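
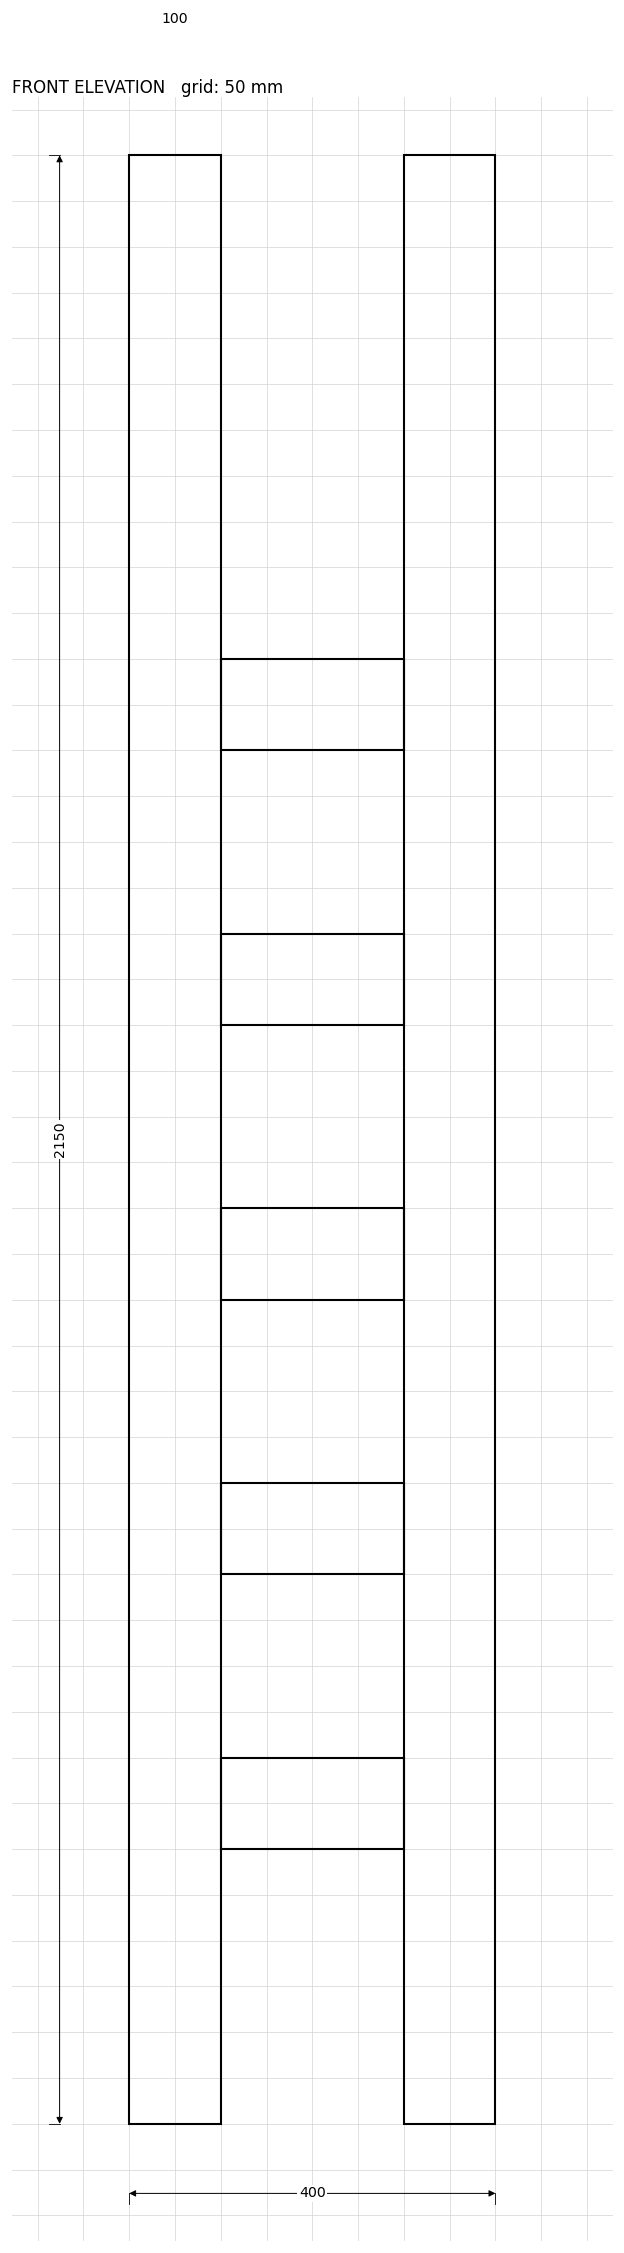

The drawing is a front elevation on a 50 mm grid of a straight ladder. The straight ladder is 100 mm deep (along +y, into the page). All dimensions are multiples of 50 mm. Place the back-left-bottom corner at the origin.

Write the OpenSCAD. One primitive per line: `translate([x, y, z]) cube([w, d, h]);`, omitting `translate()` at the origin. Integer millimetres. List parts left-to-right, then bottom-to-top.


cube([100, 100, 2150]);
translate([100, 0, 300]) cube([200, 100, 100]);
translate([100, 0, 600]) cube([200, 100, 100]);
translate([100, 0, 900]) cube([200, 100, 100]);
translate([100, 0, 1200]) cube([200, 100, 100]);
translate([100, 0, 1500]) cube([200, 100, 100]);
translate([300, 0, 0]) cube([100, 100, 2150]);


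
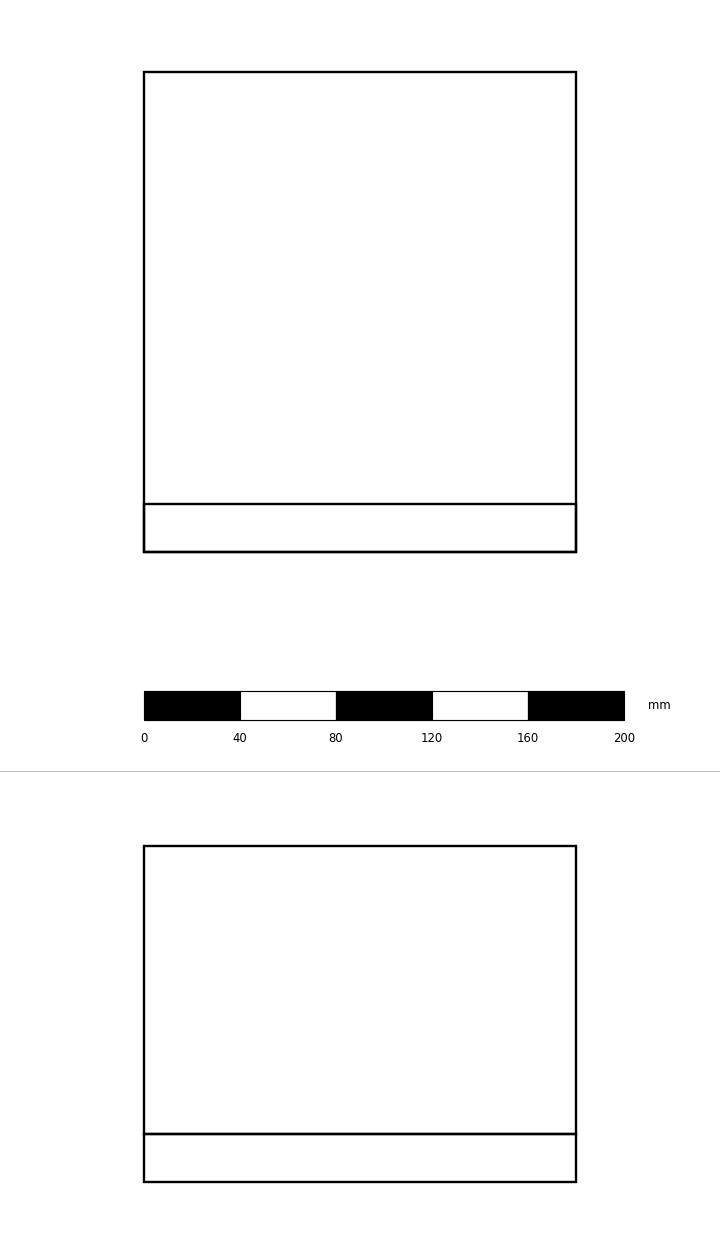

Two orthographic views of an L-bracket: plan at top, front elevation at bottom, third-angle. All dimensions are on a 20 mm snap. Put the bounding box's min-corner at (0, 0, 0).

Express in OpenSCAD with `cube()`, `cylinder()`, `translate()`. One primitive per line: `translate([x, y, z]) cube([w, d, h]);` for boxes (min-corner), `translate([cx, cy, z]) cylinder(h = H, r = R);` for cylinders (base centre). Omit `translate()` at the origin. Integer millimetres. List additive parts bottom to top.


cube([180, 200, 20]);
translate([0, 0, 20]) cube([180, 20, 120]);


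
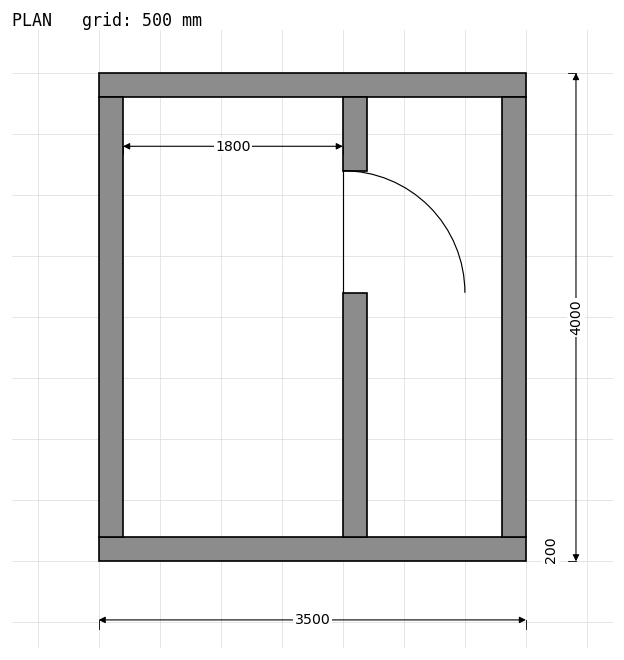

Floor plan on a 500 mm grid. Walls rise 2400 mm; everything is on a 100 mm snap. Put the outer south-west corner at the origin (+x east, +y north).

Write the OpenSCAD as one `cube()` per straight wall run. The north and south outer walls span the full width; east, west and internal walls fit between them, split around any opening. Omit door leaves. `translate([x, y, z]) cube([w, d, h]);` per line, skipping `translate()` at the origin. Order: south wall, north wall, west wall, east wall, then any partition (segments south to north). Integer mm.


cube([3500, 200, 2400]);
translate([0, 3800, 0]) cube([3500, 200, 2400]);
translate([0, 200, 0]) cube([200, 3600, 2400]);
translate([3300, 200, 0]) cube([200, 3600, 2400]);
translate([2000, 200, 0]) cube([200, 2000, 2400]);
translate([2000, 3200, 0]) cube([200, 600, 2400]);


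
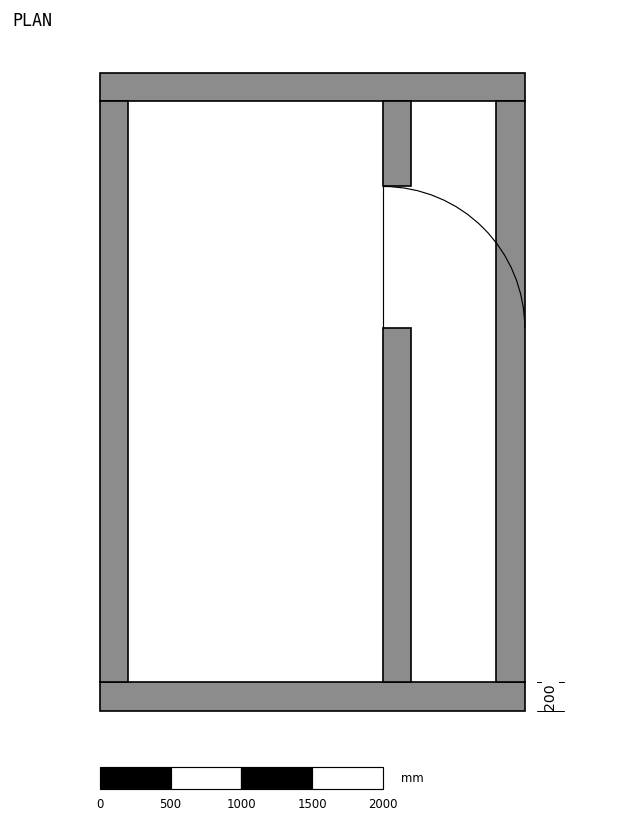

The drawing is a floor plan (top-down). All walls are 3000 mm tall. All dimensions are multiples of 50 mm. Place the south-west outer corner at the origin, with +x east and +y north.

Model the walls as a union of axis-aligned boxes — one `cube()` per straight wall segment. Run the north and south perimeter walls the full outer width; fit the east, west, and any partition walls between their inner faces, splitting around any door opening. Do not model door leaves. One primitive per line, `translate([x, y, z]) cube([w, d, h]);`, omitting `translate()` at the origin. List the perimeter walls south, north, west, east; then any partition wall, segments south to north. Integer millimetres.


cube([3000, 200, 3000]);
translate([0, 4300, 0]) cube([3000, 200, 3000]);
translate([0, 200, 0]) cube([200, 4100, 3000]);
translate([2800, 200, 0]) cube([200, 4100, 3000]);
translate([2000, 200, 0]) cube([200, 2500, 3000]);
translate([2000, 3700, 0]) cube([200, 600, 3000]);


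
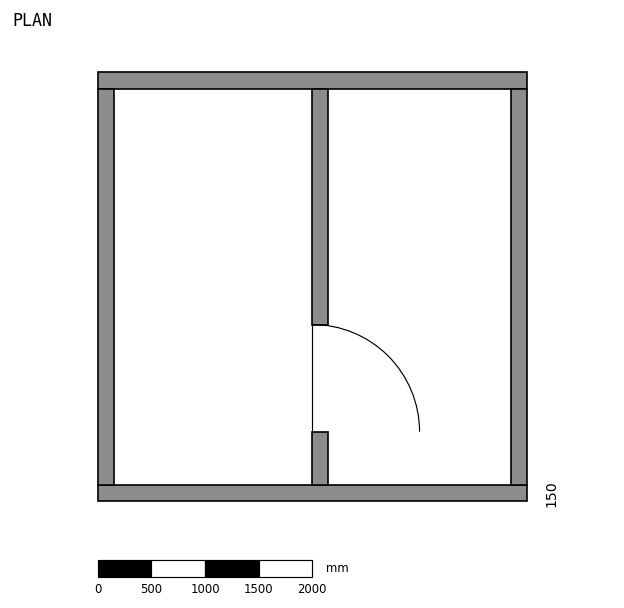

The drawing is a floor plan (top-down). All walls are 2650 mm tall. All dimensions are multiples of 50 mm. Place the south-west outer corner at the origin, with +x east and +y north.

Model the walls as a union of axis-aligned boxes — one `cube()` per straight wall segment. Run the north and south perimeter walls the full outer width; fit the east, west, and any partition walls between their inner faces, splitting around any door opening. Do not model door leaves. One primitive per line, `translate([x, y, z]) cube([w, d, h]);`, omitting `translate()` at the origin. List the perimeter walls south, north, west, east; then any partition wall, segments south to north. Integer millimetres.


cube([4000, 150, 2650]);
translate([0, 3850, 0]) cube([4000, 150, 2650]);
translate([0, 150, 0]) cube([150, 3700, 2650]);
translate([3850, 150, 0]) cube([150, 3700, 2650]);
translate([2000, 150, 0]) cube([150, 500, 2650]);
translate([2000, 1650, 0]) cube([150, 2200, 2650]);


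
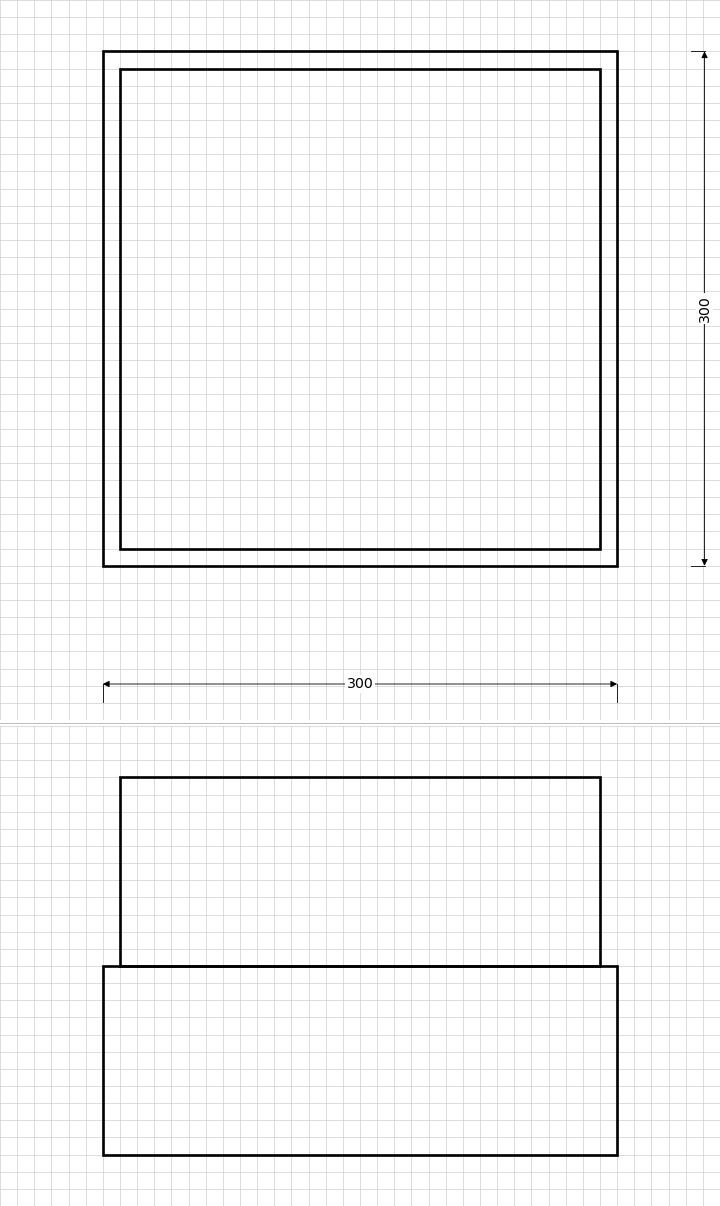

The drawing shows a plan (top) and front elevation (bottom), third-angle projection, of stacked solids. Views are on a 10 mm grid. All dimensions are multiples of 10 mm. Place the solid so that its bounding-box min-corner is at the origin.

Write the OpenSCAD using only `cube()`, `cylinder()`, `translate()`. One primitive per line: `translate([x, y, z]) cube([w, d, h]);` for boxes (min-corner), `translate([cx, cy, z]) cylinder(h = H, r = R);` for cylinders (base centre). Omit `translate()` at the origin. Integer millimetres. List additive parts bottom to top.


cube([300, 300, 110]);
translate([10, 10, 110]) cube([280, 280, 110]);


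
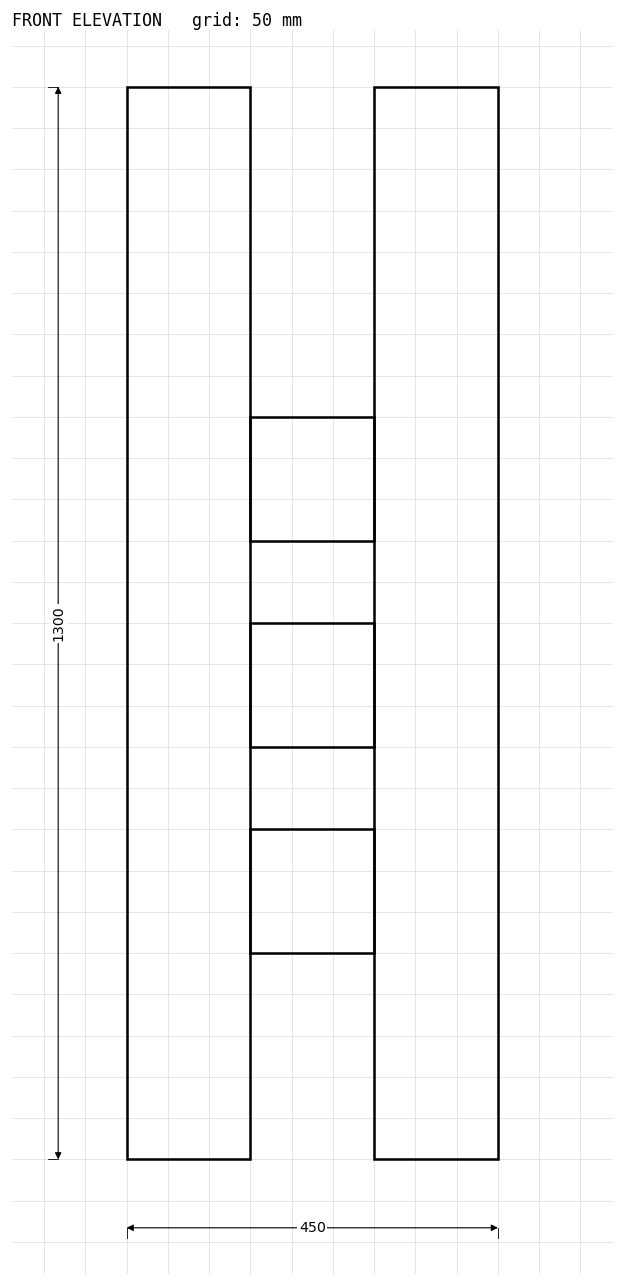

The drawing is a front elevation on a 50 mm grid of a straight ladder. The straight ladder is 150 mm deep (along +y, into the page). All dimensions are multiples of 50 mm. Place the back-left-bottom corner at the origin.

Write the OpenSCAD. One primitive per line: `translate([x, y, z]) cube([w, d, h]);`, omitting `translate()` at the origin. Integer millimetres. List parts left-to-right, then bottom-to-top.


cube([150, 150, 1300]);
translate([150, 0, 250]) cube([150, 150, 150]);
translate([150, 0, 500]) cube([150, 150, 150]);
translate([150, 0, 750]) cube([150, 150, 150]);
translate([300, 0, 0]) cube([150, 150, 1300]);


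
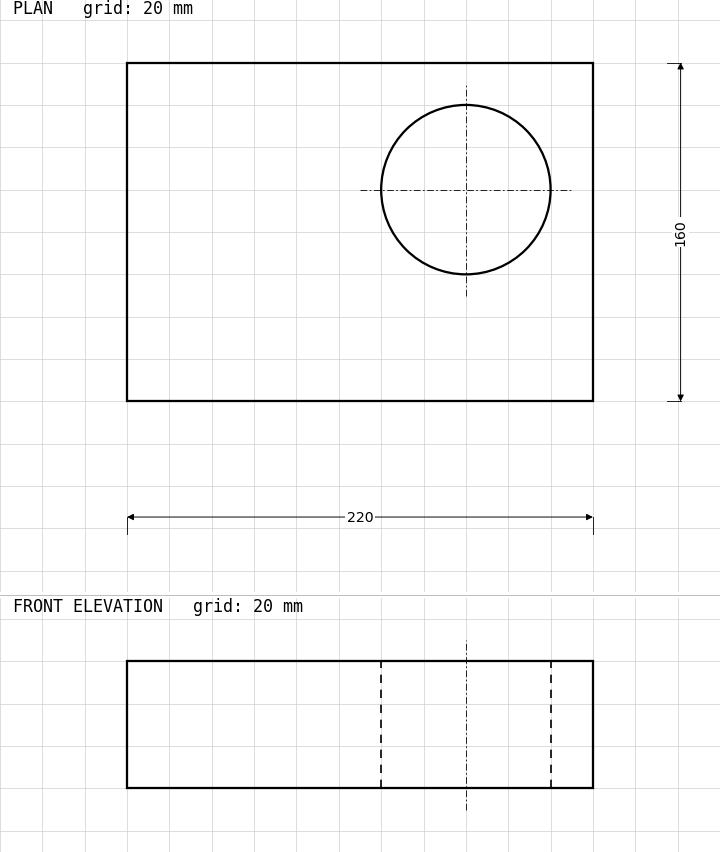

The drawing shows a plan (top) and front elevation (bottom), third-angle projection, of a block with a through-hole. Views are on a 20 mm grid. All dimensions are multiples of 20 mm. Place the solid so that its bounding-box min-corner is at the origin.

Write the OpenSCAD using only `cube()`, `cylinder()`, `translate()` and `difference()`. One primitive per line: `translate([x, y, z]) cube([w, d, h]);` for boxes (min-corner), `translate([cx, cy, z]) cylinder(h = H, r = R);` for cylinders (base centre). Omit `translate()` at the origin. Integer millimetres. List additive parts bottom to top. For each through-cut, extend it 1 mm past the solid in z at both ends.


difference() {
  cube([220, 160, 60]);
  translate([160, 100, -1]) cylinder(h = 62, r = 40);
}


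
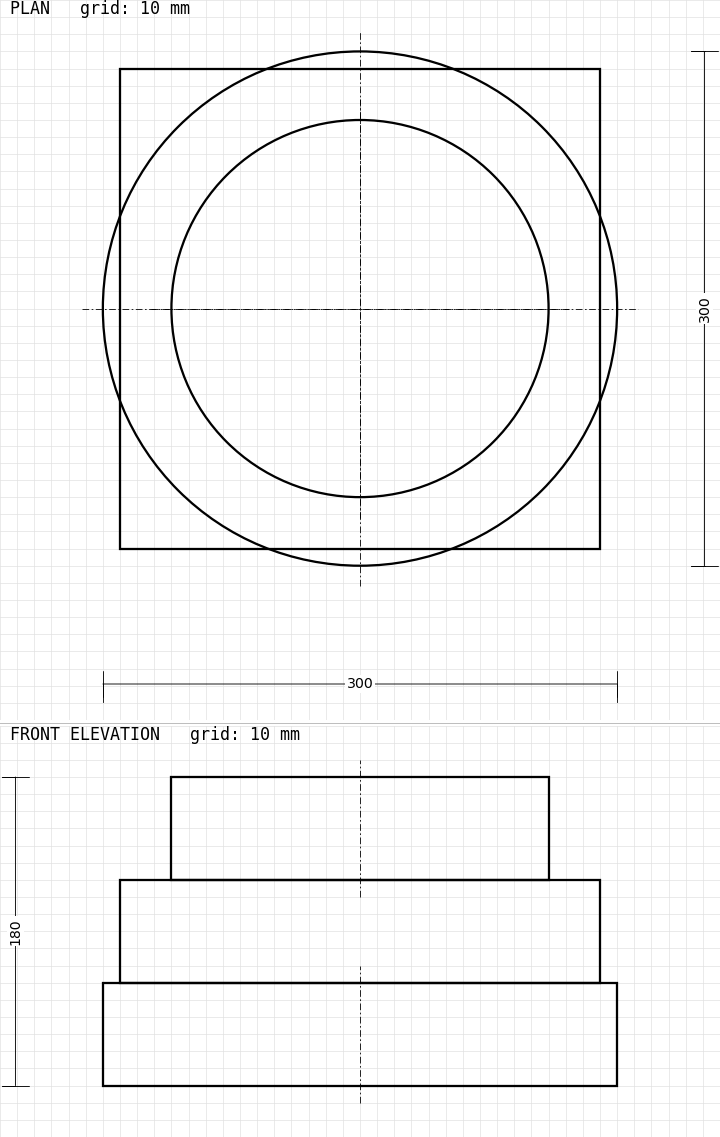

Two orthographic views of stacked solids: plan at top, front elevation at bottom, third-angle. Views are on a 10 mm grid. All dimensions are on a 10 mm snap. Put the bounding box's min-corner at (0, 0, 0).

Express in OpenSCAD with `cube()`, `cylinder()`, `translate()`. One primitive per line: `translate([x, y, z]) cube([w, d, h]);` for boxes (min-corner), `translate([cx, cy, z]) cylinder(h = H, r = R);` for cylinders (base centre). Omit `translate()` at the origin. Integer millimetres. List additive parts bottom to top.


translate([150, 150, 0]) cylinder(h = 60, r = 150);
translate([10, 10, 60]) cube([280, 280, 60]);
translate([150, 150, 120]) cylinder(h = 60, r = 110);


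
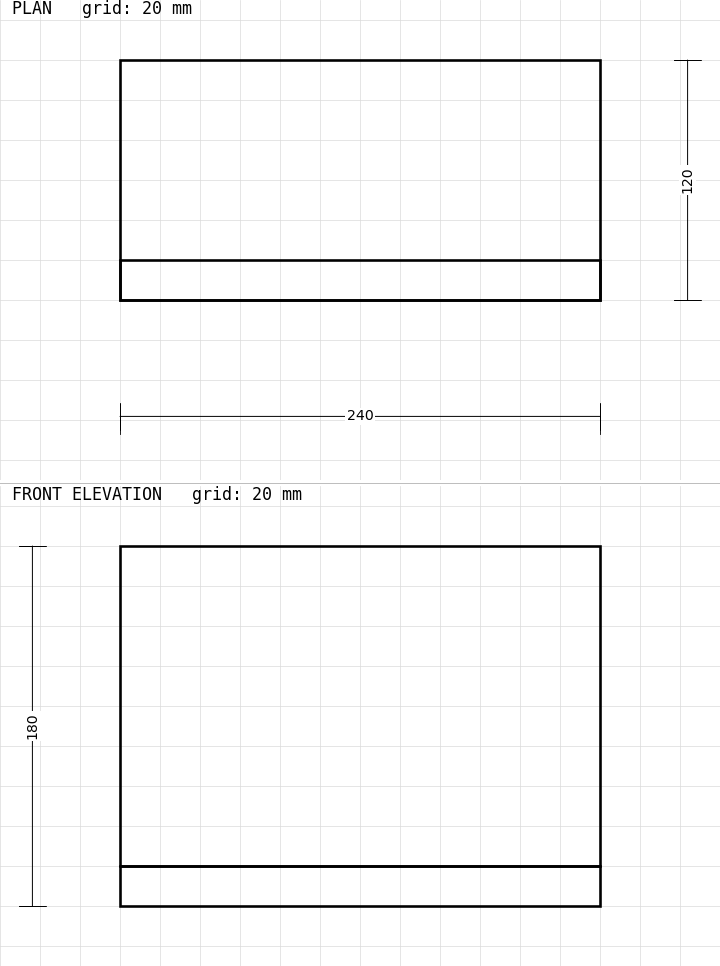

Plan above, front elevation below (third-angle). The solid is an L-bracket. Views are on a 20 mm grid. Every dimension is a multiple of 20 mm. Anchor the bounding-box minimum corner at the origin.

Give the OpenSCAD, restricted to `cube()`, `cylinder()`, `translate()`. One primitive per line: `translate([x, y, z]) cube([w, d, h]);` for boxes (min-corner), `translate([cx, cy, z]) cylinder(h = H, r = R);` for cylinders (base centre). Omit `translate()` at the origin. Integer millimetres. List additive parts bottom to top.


cube([240, 120, 20]);
translate([0, 0, 20]) cube([240, 20, 160]);


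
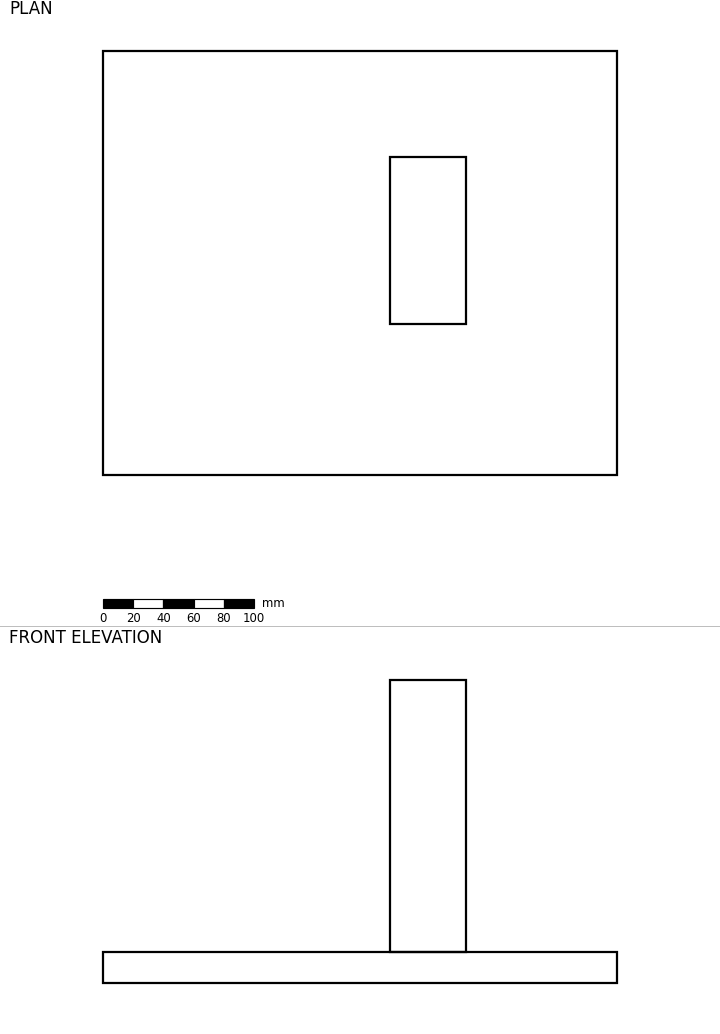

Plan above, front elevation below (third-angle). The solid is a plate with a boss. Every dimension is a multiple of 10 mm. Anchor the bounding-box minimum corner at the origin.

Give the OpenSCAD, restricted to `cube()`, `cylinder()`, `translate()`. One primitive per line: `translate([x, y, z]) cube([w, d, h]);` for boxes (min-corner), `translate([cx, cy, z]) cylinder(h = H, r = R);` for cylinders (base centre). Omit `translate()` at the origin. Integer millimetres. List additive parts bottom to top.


cube([340, 280, 20]);
translate([190, 100, 20]) cube([50, 110, 180]);


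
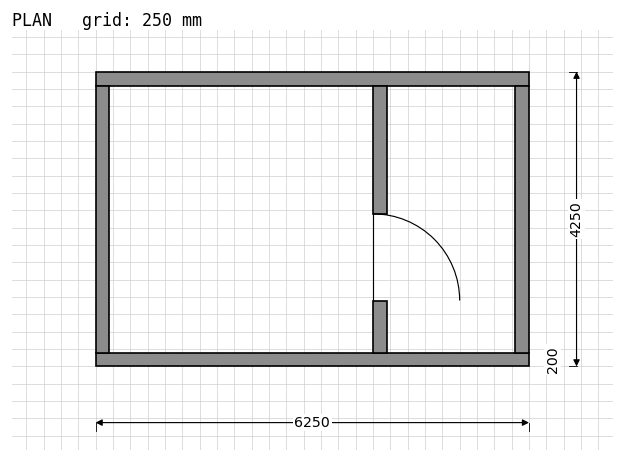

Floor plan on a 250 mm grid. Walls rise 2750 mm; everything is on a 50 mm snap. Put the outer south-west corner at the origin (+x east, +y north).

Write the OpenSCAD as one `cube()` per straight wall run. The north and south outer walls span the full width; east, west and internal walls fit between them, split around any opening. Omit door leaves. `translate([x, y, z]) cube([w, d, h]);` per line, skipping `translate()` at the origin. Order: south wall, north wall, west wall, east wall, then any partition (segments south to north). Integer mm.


cube([6250, 200, 2750]);
translate([0, 4050, 0]) cube([6250, 200, 2750]);
translate([0, 200, 0]) cube([200, 3850, 2750]);
translate([6050, 200, 0]) cube([200, 3850, 2750]);
translate([4000, 200, 0]) cube([200, 750, 2750]);
translate([4000, 2200, 0]) cube([200, 1850, 2750]);


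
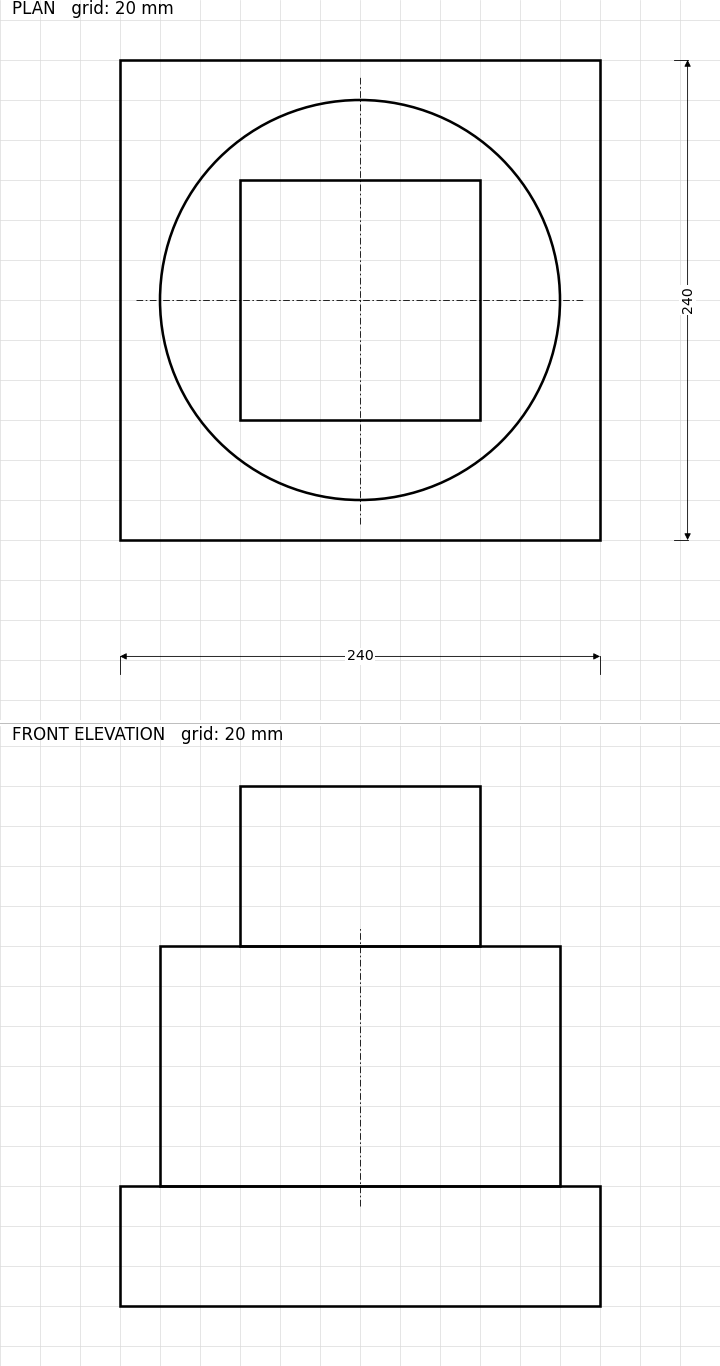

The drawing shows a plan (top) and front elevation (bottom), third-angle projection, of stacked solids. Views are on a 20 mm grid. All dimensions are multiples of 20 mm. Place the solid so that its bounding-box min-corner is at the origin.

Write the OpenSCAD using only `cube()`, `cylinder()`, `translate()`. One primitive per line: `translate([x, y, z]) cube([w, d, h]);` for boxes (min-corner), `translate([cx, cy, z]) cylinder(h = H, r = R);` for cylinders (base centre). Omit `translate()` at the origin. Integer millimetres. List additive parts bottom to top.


cube([240, 240, 60]);
translate([120, 120, 60]) cylinder(h = 120, r = 100);
translate([60, 60, 180]) cube([120, 120, 80]);


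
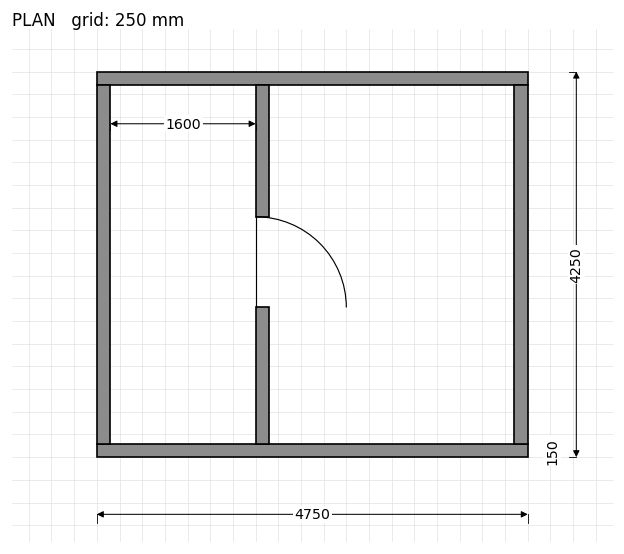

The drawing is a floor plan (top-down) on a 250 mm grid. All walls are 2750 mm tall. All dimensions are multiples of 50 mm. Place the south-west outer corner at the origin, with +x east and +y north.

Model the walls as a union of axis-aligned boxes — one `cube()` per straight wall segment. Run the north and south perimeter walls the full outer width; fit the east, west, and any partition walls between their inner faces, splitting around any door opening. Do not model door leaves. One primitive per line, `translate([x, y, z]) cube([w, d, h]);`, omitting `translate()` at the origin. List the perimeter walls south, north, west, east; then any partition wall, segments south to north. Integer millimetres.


cube([4750, 150, 2750]);
translate([0, 4100, 0]) cube([4750, 150, 2750]);
translate([0, 150, 0]) cube([150, 3950, 2750]);
translate([4600, 150, 0]) cube([150, 3950, 2750]);
translate([1750, 150, 0]) cube([150, 1500, 2750]);
translate([1750, 2650, 0]) cube([150, 1450, 2750]);


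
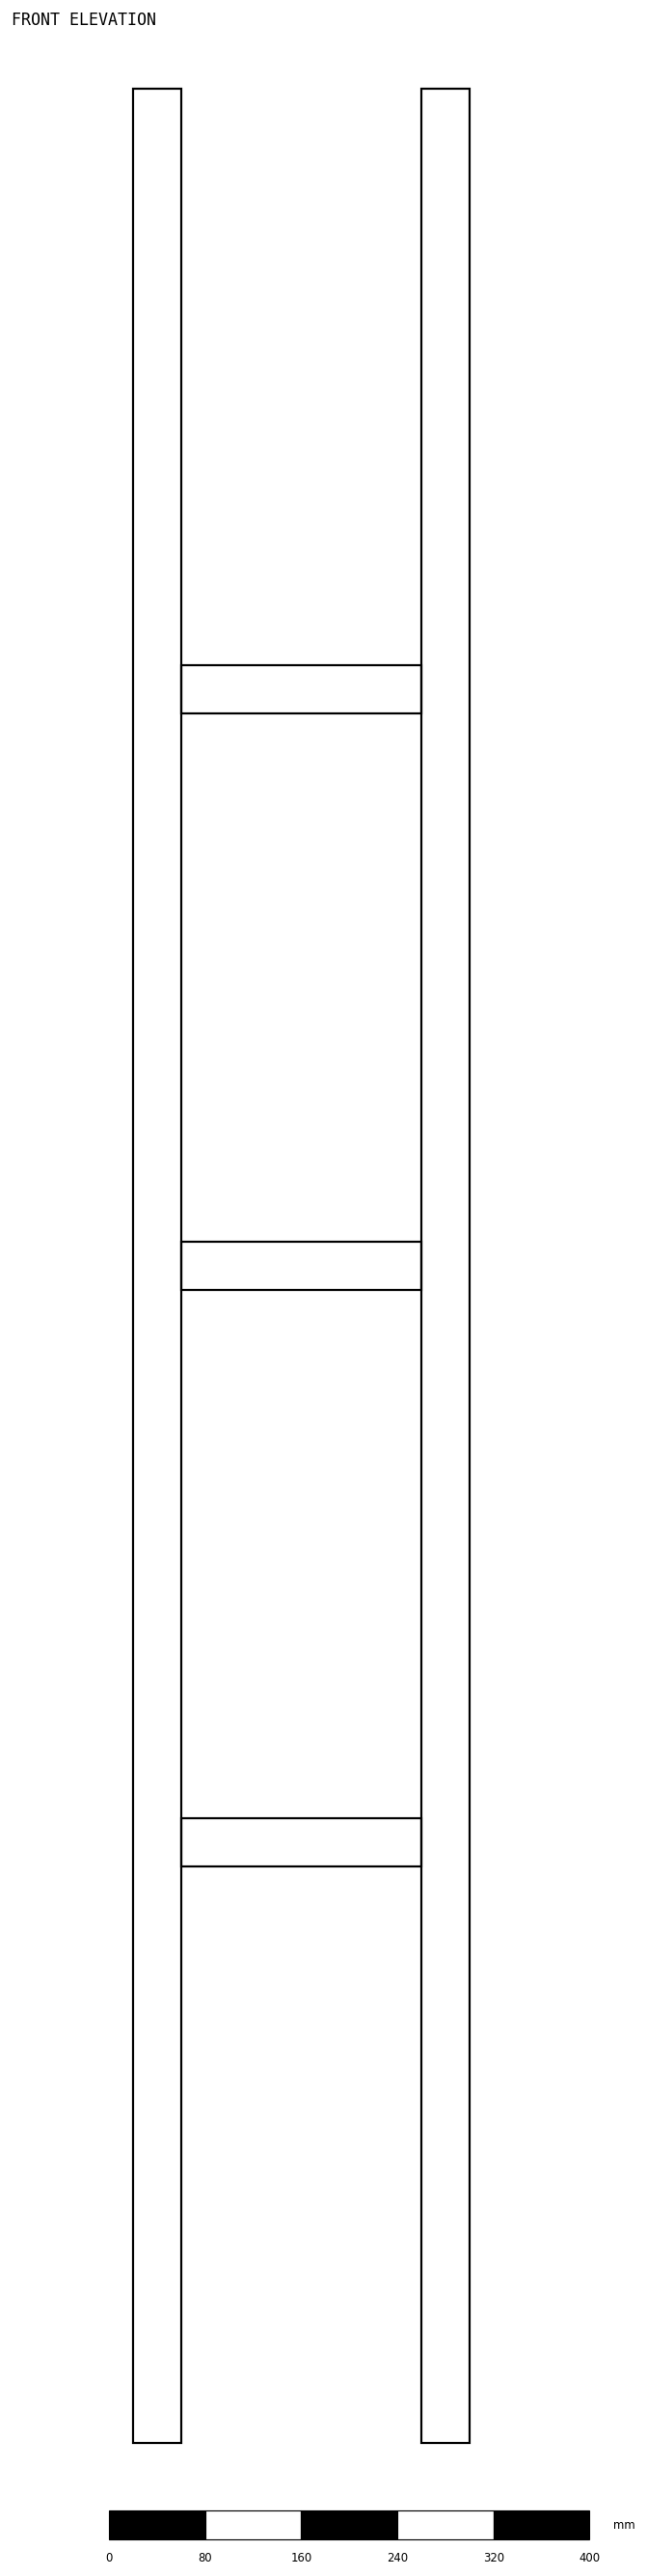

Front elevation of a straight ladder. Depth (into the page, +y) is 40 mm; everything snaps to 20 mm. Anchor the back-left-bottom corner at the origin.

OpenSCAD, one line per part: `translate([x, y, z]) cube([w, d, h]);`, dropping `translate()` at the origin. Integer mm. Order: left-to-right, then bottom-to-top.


cube([40, 40, 1960]);
translate([40, 0, 480]) cube([200, 40, 40]);
translate([40, 0, 960]) cube([200, 40, 40]);
translate([40, 0, 1440]) cube([200, 40, 40]);
translate([240, 0, 0]) cube([40, 40, 1960]);


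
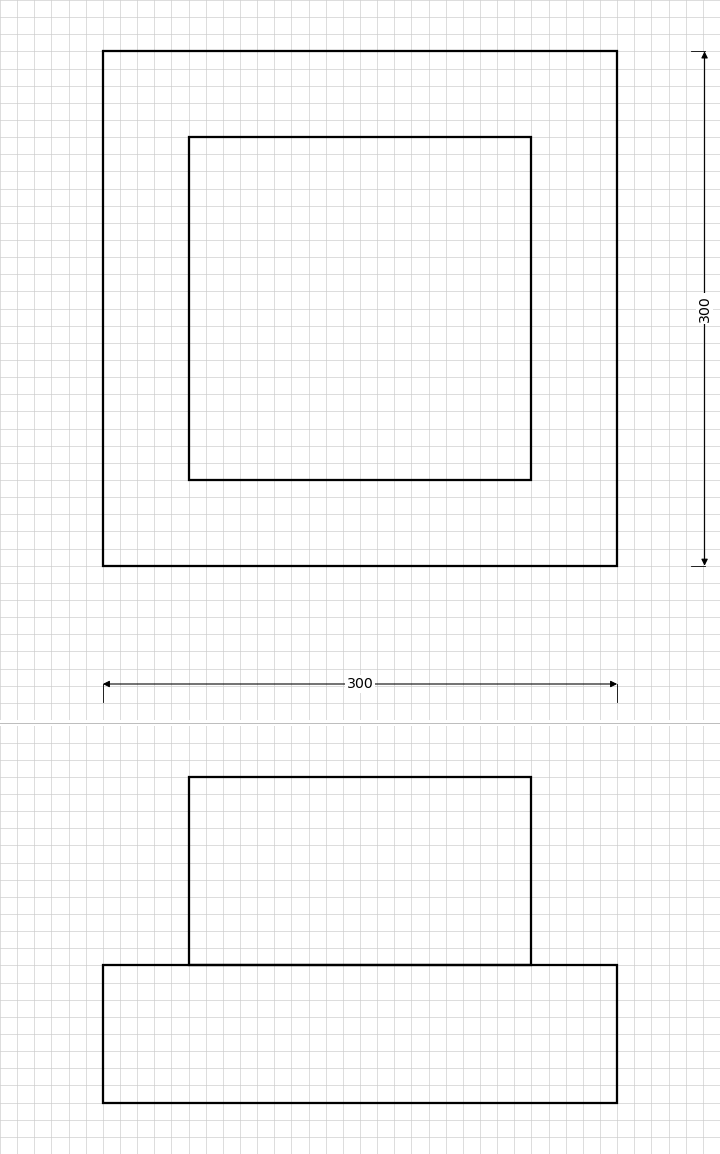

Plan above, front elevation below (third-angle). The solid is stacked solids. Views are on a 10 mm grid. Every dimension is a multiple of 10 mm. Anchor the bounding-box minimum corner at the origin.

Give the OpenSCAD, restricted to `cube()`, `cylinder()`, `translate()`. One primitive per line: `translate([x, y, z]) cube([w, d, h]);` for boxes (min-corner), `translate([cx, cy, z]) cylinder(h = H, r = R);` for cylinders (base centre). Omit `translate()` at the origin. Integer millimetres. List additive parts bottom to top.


cube([300, 300, 80]);
translate([50, 50, 80]) cube([200, 200, 110]);


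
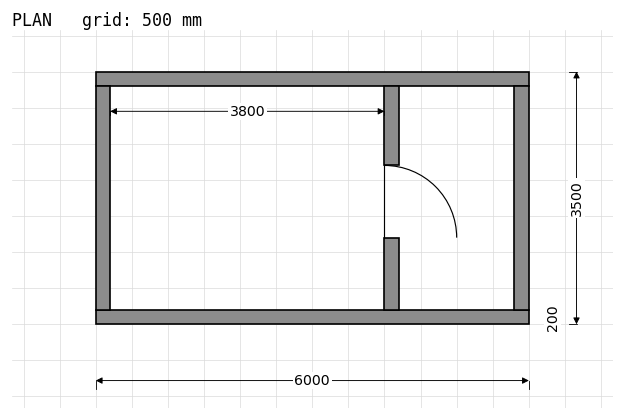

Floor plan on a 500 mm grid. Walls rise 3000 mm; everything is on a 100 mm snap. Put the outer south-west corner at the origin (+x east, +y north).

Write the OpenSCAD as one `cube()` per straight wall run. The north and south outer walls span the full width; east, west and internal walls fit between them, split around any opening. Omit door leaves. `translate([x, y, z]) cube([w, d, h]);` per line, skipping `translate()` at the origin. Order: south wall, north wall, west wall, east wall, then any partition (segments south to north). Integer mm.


cube([6000, 200, 3000]);
translate([0, 3300, 0]) cube([6000, 200, 3000]);
translate([0, 200, 0]) cube([200, 3100, 3000]);
translate([5800, 200, 0]) cube([200, 3100, 3000]);
translate([4000, 200, 0]) cube([200, 1000, 3000]);
translate([4000, 2200, 0]) cube([200, 1100, 3000]);


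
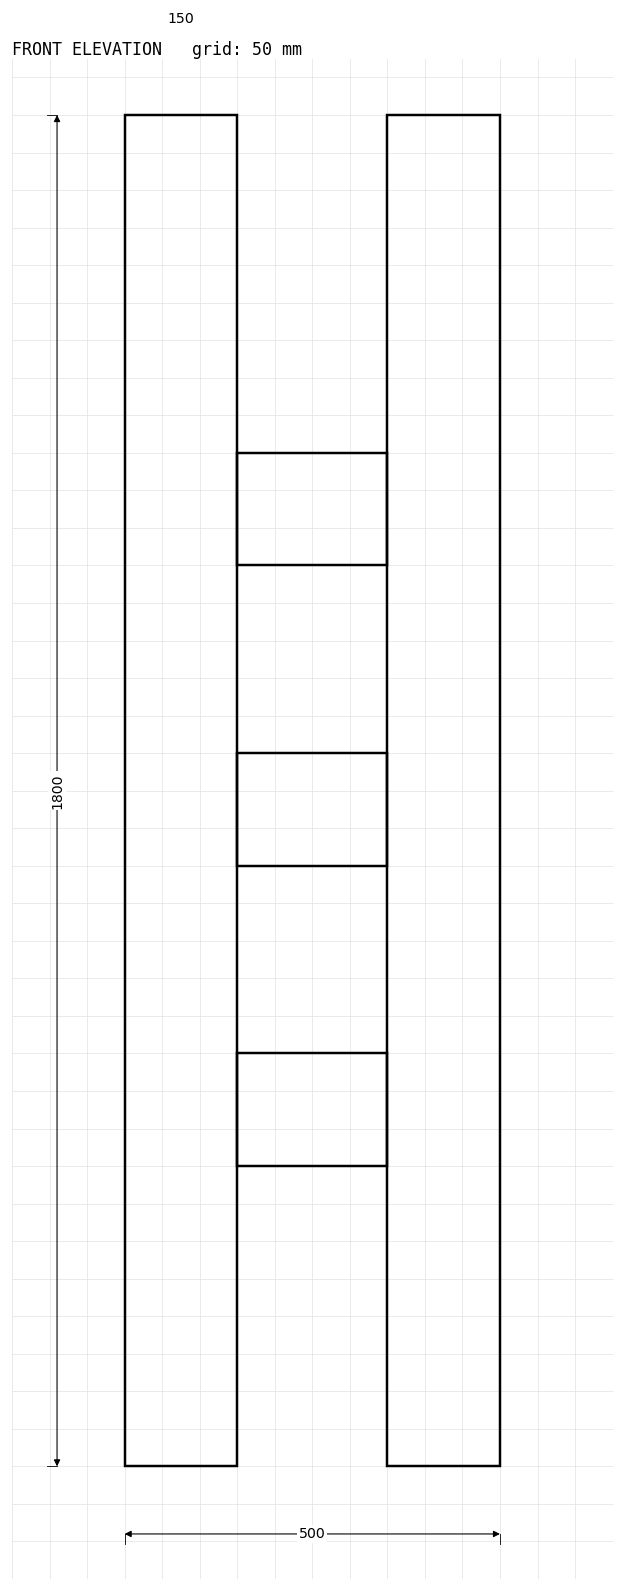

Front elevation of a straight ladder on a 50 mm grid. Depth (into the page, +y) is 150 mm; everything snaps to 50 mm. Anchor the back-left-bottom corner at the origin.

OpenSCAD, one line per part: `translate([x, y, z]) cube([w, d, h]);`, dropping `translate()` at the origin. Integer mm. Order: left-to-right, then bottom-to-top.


cube([150, 150, 1800]);
translate([150, 0, 400]) cube([200, 150, 150]);
translate([150, 0, 800]) cube([200, 150, 150]);
translate([150, 0, 1200]) cube([200, 150, 150]);
translate([350, 0, 0]) cube([150, 150, 1800]);


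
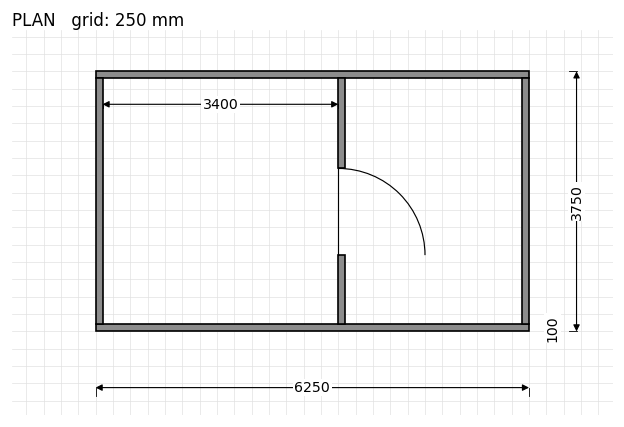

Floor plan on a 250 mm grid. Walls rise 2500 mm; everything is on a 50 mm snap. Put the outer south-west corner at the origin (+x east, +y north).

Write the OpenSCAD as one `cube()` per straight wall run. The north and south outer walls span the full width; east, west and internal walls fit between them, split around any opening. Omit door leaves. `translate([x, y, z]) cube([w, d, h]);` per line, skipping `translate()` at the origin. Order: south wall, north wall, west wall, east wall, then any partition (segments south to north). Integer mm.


cube([6250, 100, 2500]);
translate([0, 3650, 0]) cube([6250, 100, 2500]);
translate([0, 100, 0]) cube([100, 3550, 2500]);
translate([6150, 100, 0]) cube([100, 3550, 2500]);
translate([3500, 100, 0]) cube([100, 1000, 2500]);
translate([3500, 2350, 0]) cube([100, 1300, 2500]);


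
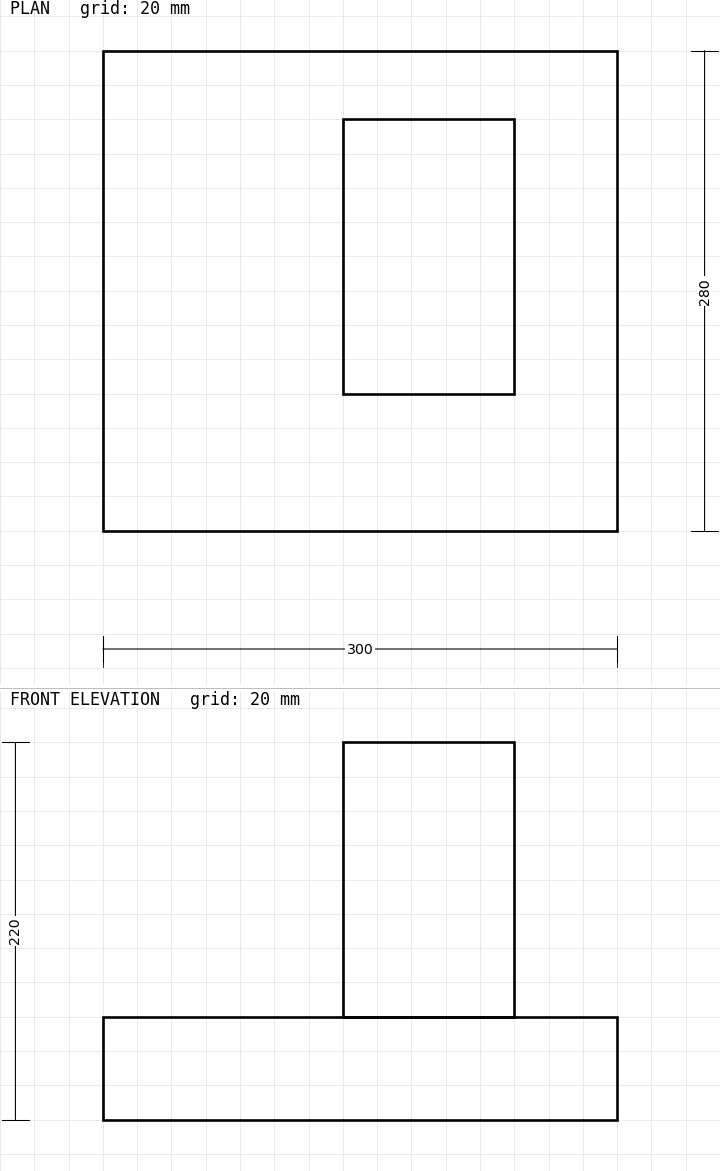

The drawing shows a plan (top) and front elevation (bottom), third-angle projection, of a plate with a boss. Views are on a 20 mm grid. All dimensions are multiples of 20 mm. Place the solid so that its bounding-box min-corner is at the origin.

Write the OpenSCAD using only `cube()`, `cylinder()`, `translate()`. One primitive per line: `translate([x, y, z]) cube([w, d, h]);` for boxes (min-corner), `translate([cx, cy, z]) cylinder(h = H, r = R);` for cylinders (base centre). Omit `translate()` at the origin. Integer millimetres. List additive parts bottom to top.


cube([300, 280, 60]);
translate([140, 80, 60]) cube([100, 160, 160]);


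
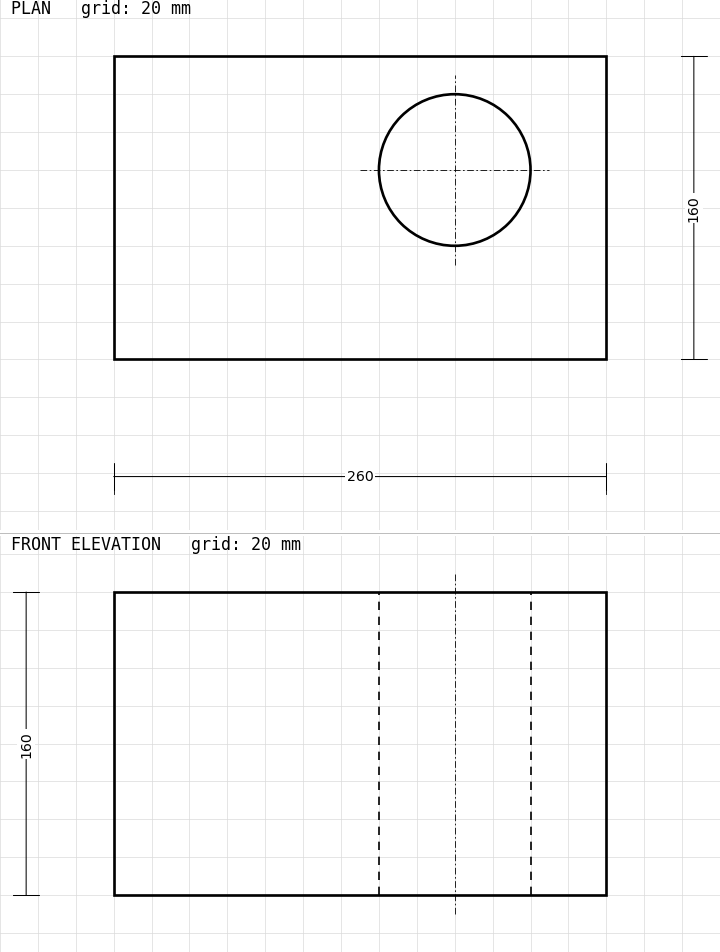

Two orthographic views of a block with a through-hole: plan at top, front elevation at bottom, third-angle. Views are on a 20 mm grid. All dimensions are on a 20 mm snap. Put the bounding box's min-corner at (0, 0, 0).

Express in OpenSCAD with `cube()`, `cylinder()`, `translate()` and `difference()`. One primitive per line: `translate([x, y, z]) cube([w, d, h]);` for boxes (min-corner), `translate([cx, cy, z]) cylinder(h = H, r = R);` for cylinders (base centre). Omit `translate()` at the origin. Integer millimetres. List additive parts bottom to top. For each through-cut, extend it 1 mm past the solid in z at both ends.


difference() {
  cube([260, 160, 160]);
  translate([180, 100, -1]) cylinder(h = 162, r = 40);
}


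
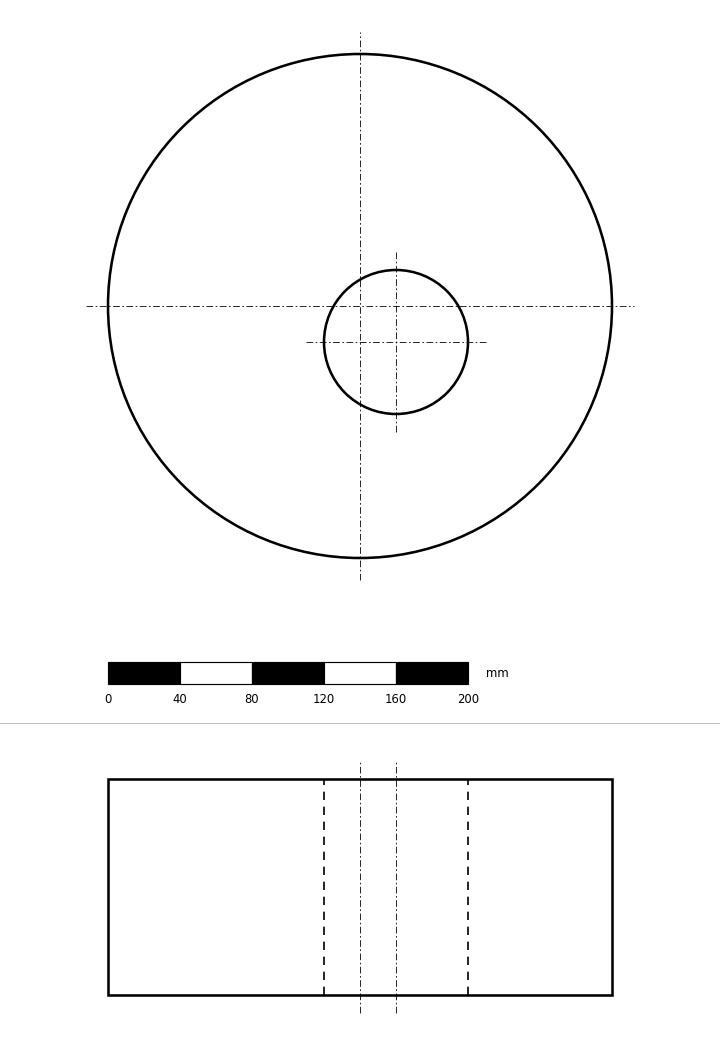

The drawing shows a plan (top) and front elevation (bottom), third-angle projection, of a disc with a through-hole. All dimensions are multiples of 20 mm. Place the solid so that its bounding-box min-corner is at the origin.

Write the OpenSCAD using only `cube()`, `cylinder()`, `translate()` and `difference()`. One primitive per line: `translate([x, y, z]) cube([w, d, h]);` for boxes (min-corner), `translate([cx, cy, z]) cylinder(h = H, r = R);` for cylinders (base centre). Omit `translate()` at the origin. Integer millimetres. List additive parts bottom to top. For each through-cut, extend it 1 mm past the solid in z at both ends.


difference() {
  translate([140, 140, 0]) cylinder(h = 120, r = 140);
  translate([160, 120, -1]) cylinder(h = 122, r = 40);
}


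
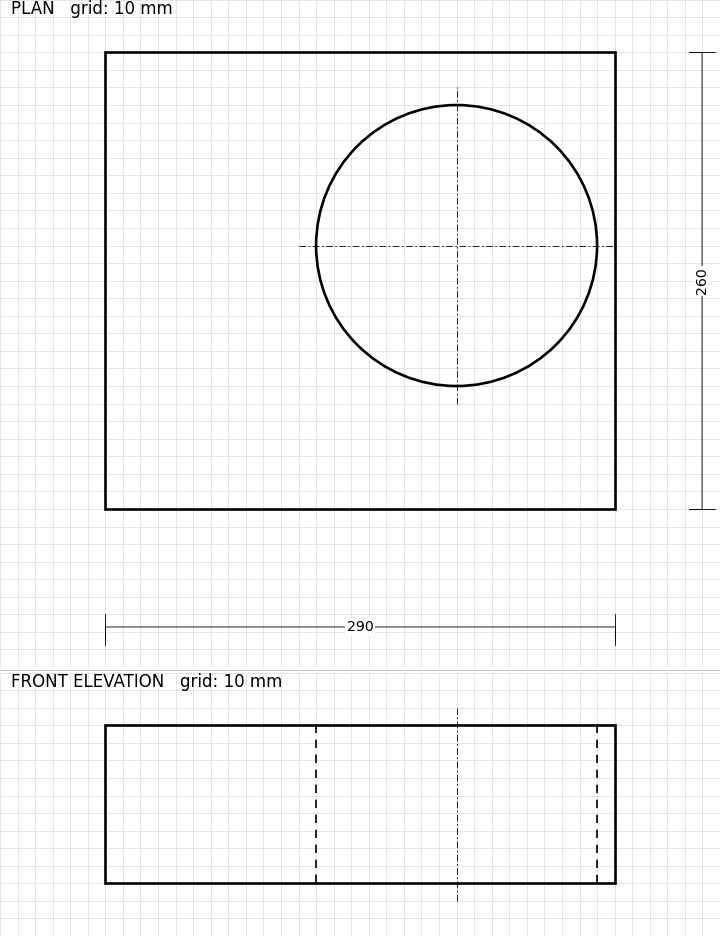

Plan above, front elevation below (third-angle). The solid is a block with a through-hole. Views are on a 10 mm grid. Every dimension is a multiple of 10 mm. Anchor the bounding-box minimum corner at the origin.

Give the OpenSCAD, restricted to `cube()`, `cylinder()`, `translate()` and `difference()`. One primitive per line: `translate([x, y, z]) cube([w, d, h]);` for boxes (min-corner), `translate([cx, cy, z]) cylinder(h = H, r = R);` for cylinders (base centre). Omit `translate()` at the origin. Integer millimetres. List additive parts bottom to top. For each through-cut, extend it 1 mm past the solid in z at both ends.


difference() {
  cube([290, 260, 90]);
  translate([200, 150, -1]) cylinder(h = 92, r = 80);
}


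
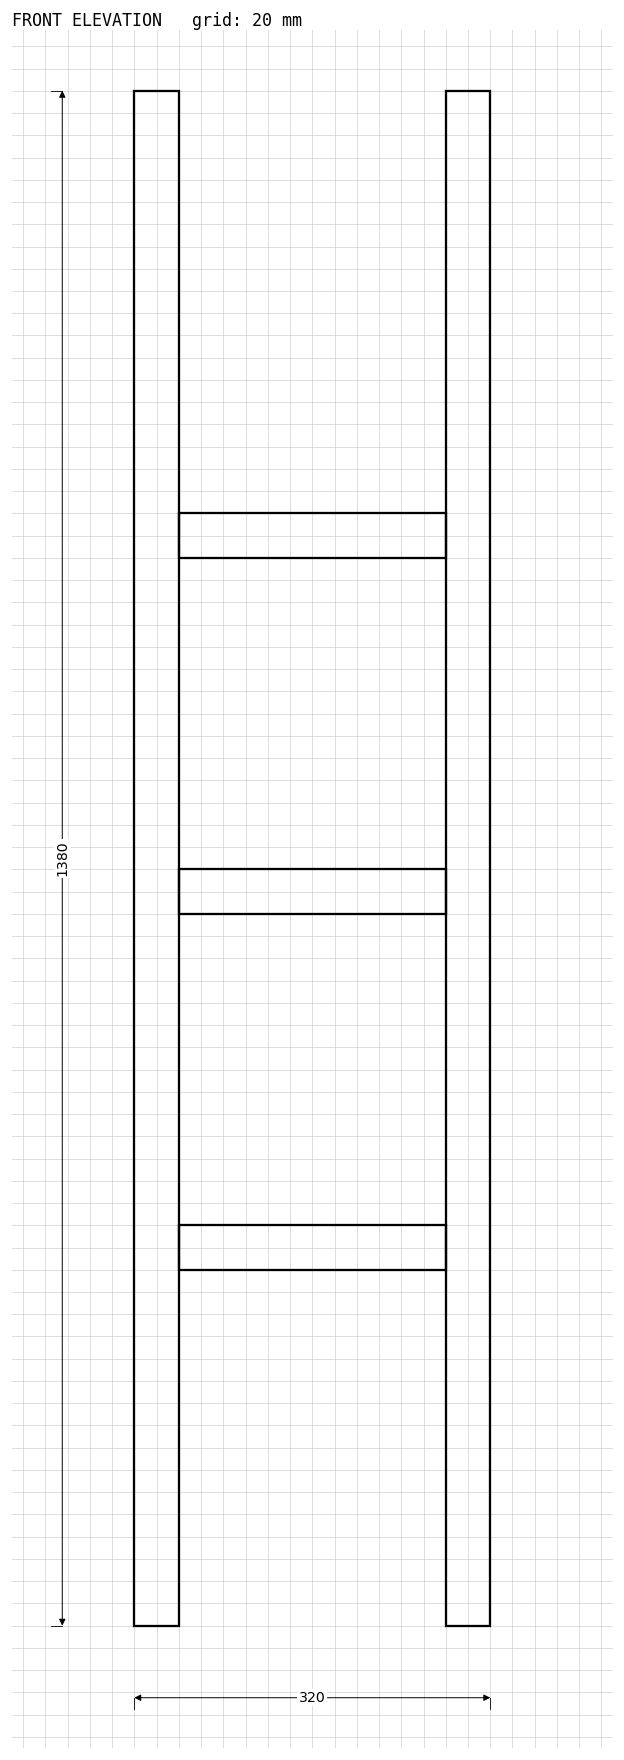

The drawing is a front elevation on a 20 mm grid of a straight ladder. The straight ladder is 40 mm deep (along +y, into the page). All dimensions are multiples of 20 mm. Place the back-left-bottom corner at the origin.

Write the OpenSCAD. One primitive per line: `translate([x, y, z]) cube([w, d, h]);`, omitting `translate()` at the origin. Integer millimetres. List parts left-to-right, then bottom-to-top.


cube([40, 40, 1380]);
translate([40, 0, 320]) cube([240, 40, 40]);
translate([40, 0, 640]) cube([240, 40, 40]);
translate([40, 0, 960]) cube([240, 40, 40]);
translate([280, 0, 0]) cube([40, 40, 1380]);


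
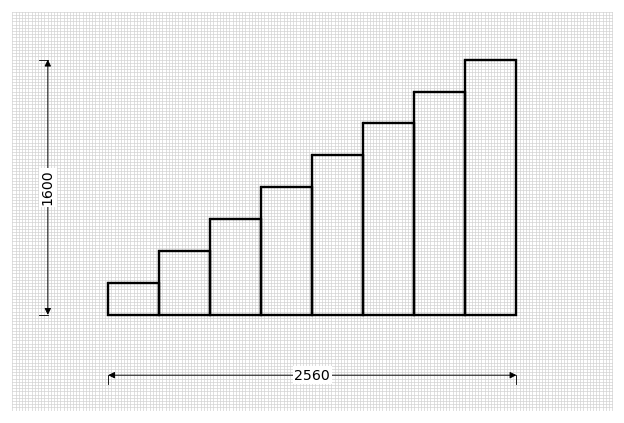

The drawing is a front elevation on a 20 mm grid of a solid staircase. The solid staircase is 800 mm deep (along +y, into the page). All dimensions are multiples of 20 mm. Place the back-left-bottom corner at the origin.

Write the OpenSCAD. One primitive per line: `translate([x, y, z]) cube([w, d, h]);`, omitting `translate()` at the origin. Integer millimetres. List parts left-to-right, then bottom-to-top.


cube([320, 800, 200]);
translate([320, 0, 0]) cube([320, 800, 400]);
translate([640, 0, 0]) cube([320, 800, 600]);
translate([960, 0, 0]) cube([320, 800, 800]);
translate([1280, 0, 0]) cube([320, 800, 1000]);
translate([1600, 0, 0]) cube([320, 800, 1200]);
translate([1920, 0, 0]) cube([320, 800, 1400]);
translate([2240, 0, 0]) cube([320, 800, 1600]);


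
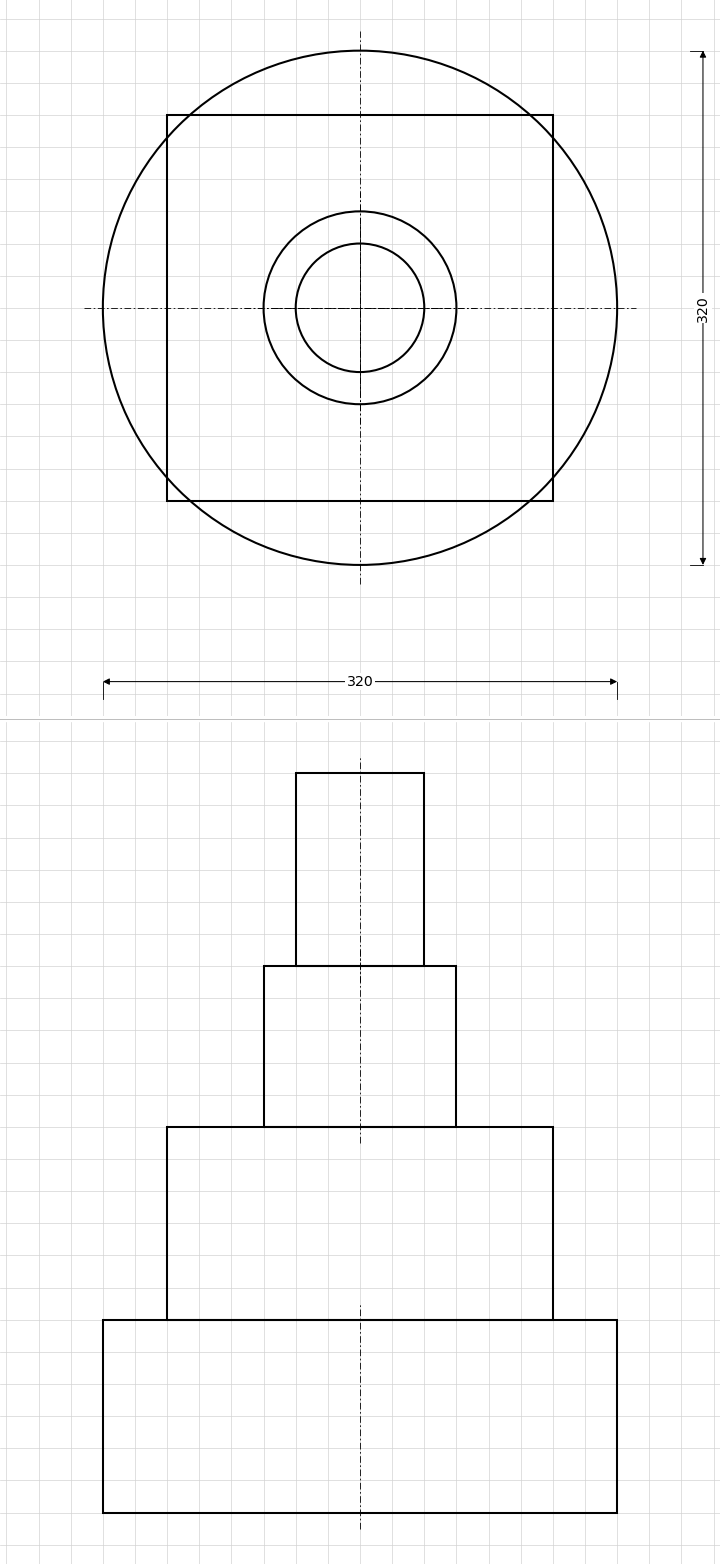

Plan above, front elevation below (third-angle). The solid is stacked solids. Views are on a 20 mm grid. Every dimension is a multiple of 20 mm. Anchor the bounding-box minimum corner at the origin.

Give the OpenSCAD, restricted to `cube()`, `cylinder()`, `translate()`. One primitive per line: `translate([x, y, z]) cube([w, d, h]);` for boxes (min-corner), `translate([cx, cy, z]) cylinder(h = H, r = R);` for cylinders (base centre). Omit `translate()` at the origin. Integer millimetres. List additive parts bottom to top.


translate([160, 160, 0]) cylinder(h = 120, r = 160);
translate([40, 40, 120]) cube([240, 240, 120]);
translate([160, 160, 240]) cylinder(h = 100, r = 60);
translate([160, 160, 340]) cylinder(h = 120, r = 40);


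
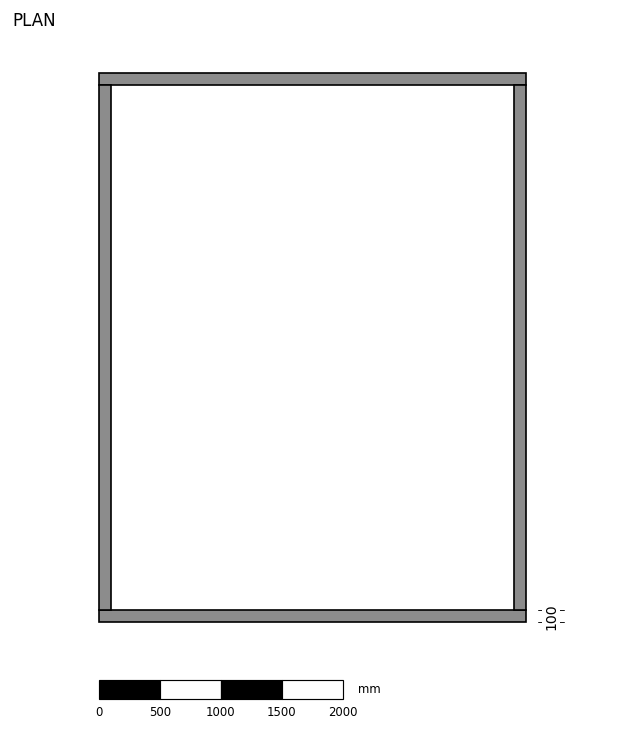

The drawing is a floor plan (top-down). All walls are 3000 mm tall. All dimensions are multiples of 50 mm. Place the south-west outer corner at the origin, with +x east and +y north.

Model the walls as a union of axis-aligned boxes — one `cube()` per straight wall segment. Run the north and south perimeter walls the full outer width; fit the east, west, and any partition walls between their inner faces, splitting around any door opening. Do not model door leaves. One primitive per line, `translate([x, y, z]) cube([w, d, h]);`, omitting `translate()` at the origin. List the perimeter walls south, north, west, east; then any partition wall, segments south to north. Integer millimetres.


cube([3500, 100, 3000]);
translate([0, 4400, 0]) cube([3500, 100, 3000]);
translate([0, 100, 0]) cube([100, 4300, 3000]);
translate([3400, 100, 0]) cube([100, 4300, 3000]);


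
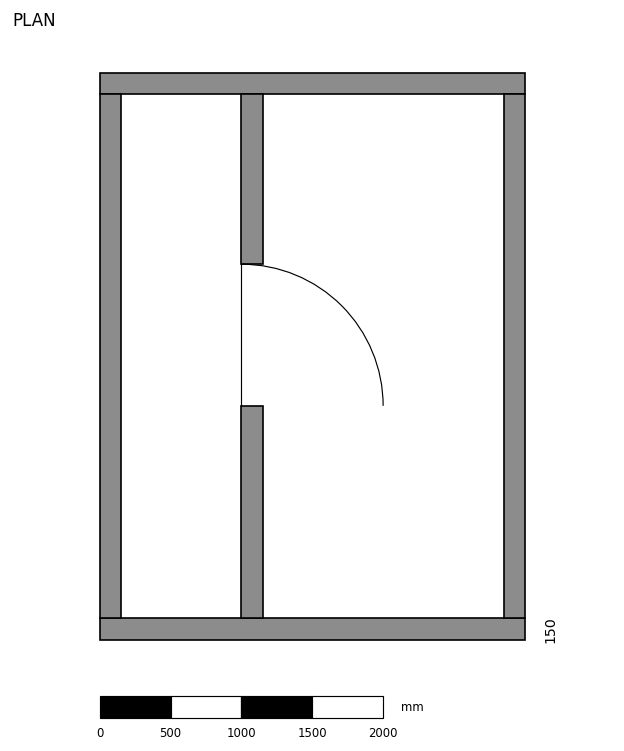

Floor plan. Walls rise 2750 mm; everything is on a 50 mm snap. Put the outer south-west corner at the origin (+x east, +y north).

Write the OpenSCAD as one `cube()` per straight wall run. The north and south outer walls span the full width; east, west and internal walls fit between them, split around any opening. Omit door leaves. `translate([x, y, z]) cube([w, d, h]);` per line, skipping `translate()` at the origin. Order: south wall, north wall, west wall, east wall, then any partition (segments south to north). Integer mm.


cube([3000, 150, 2750]);
translate([0, 3850, 0]) cube([3000, 150, 2750]);
translate([0, 150, 0]) cube([150, 3700, 2750]);
translate([2850, 150, 0]) cube([150, 3700, 2750]);
translate([1000, 150, 0]) cube([150, 1500, 2750]);
translate([1000, 2650, 0]) cube([150, 1200, 2750]);


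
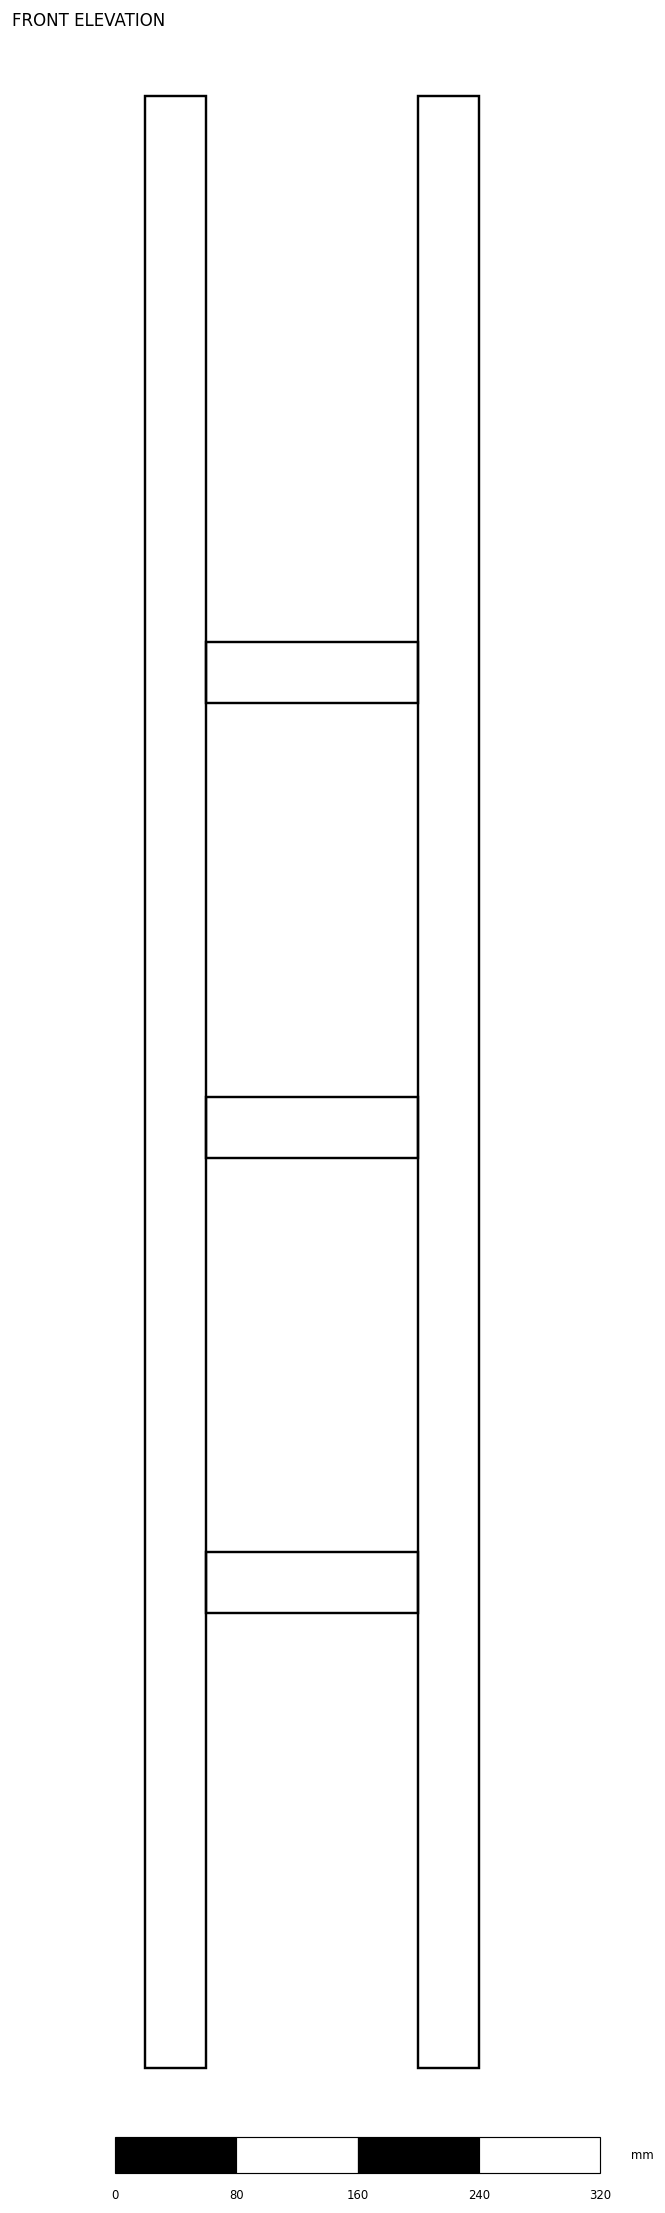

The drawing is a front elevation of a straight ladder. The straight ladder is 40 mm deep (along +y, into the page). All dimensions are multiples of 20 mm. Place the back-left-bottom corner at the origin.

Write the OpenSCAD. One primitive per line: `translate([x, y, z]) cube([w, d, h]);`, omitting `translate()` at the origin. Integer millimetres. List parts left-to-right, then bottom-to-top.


cube([40, 40, 1300]);
translate([40, 0, 300]) cube([140, 40, 40]);
translate([40, 0, 600]) cube([140, 40, 40]);
translate([40, 0, 900]) cube([140, 40, 40]);
translate([180, 0, 0]) cube([40, 40, 1300]);


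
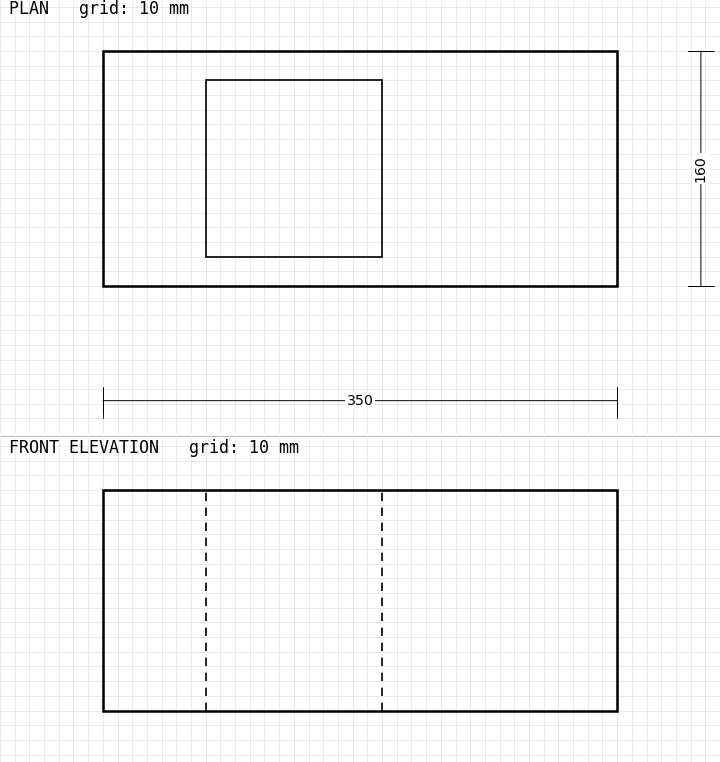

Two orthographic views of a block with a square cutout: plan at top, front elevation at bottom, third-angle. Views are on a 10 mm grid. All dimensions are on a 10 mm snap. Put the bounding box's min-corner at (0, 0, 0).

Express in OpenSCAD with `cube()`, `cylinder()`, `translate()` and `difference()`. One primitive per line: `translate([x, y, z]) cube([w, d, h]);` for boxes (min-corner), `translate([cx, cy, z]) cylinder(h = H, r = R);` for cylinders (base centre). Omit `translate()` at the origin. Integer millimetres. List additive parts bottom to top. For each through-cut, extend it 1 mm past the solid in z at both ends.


difference() {
  cube([350, 160, 150]);
  translate([70, 20, -1]) cube([120, 120, 152]);
}


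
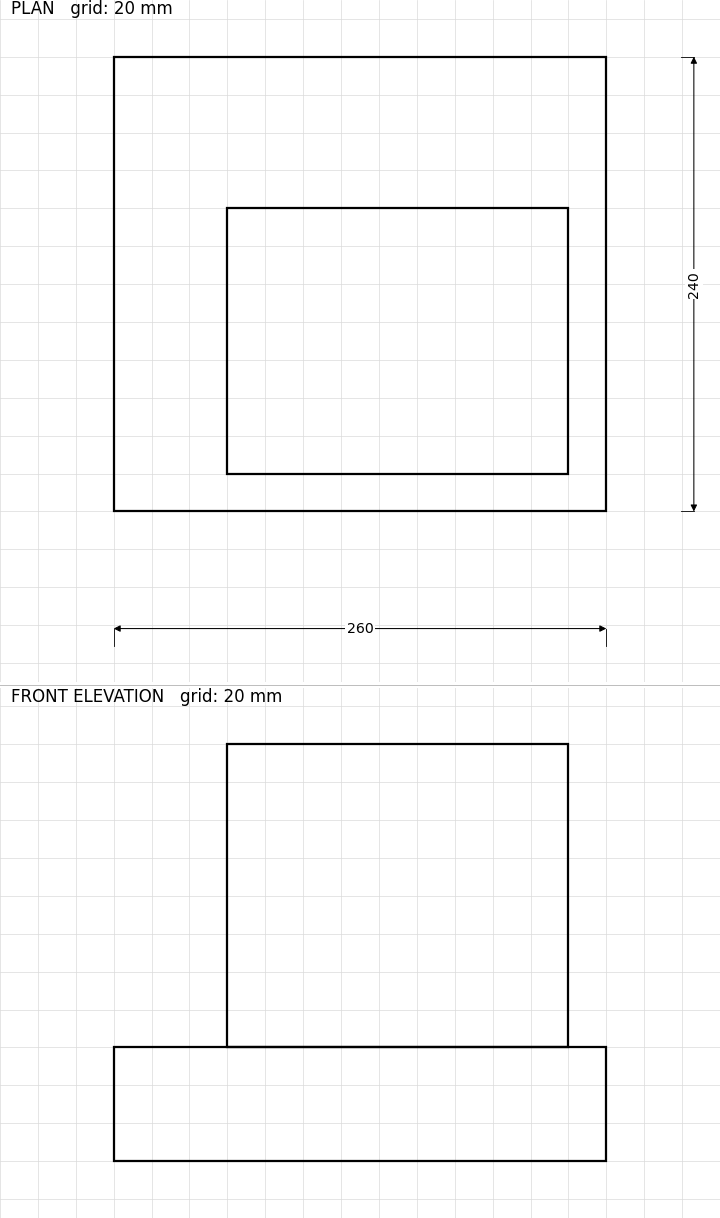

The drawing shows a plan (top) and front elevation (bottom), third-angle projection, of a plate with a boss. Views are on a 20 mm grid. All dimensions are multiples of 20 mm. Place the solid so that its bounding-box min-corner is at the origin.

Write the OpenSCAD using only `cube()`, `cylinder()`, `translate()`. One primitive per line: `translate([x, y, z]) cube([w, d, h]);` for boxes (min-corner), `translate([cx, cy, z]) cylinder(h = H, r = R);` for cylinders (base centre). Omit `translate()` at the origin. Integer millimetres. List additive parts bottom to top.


cube([260, 240, 60]);
translate([60, 20, 60]) cube([180, 140, 160]);
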